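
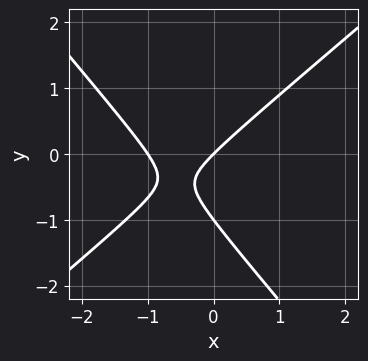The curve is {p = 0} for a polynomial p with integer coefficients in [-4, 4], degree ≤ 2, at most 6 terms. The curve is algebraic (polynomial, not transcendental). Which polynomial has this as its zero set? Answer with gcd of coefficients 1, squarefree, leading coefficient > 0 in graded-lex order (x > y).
3*x^2 - x*y - 3*y^2 + 3*x - 3*y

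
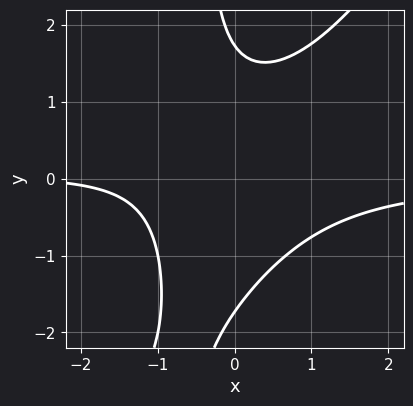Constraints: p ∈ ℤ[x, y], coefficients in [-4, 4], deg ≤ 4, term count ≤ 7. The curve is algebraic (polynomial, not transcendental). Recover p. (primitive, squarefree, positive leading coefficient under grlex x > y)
3*x^2*y - 2*x*y^2 - y^2 + x + 3

1. deg p = 3.
2. From the visible intercepts: the curve avoids every integer x-axis point in the box.
3. Putting this together gives p.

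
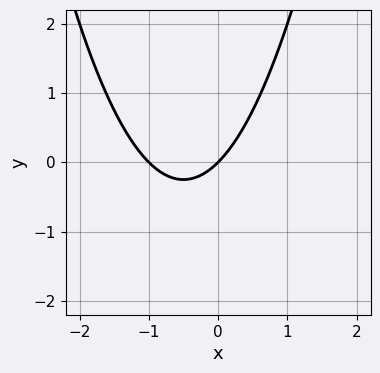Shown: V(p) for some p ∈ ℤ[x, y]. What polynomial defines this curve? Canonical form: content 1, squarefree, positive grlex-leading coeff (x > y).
x^2 + x - y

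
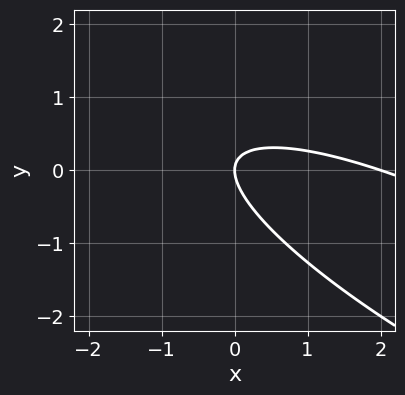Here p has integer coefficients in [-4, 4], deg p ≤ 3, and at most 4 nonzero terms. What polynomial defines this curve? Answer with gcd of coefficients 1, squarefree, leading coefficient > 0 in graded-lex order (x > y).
x^2 + 3*x*y + 3*y^2 - 2*x

1. The degree is 2 — a generic line meets the curve in up to 2 points.
2. Against the integer gridlines: among the integer gridlines, it crosses the x-axis at x ∈ {0, 2}; it crosses the y-axis at the gridline y = 0.
3. Assembling these constraints gives the stated polynomial.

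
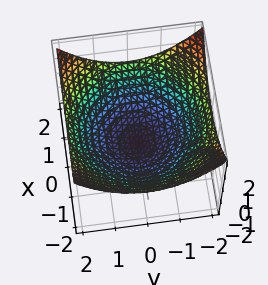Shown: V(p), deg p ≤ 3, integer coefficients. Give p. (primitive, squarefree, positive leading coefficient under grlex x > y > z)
First, deg p = 2. The shape is more complex than any degree-1 surface.
Then, by symmetry, the surface is invariant under rotation about z: p = q(x² + y², z).
Then, checking where it meets the axes: a circular section at z = 0 has radius between 1 and 2; it meets the z-axis at z = -1 (among the integer gridlines).
Finally, together with the visible shape, these determine p as stated.

x^2 + y^2 - 3*z - 3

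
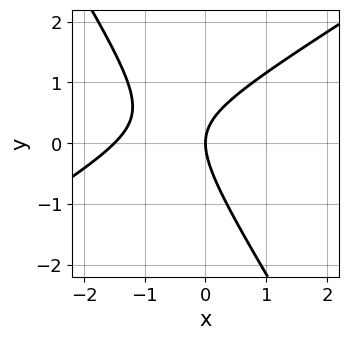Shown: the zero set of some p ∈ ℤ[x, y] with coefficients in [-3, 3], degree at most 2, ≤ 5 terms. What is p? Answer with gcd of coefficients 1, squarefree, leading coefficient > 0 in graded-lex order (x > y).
2*x^2 - 2*x*y - 2*y^2 + 3*x

First, degree: a generic line meets the curve in up to 2 points, so deg p = 2.
Then, observable constraints: it crosses the x-axis at the gridline x = 0; it meets the y-axis at y = 0 (among the integer gridlines).
Finally, these observations pin down the coefficients.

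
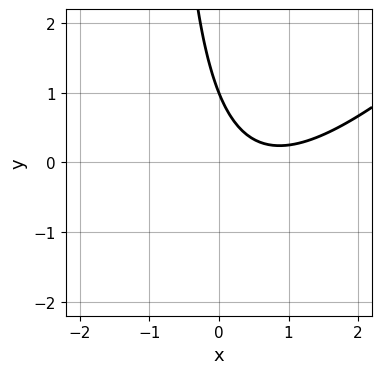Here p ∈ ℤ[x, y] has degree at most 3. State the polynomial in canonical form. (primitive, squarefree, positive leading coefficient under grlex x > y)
(a) deg p = 2.
(b) Checking where it meets the axes: the curve avoids every integer x-axis point in the box; it crosses the y-axis at the gridline y = 1.
(c) Solving for integer coefficients yields p as stated.

2*x^2 - 2*x*y - 3*x - 2*y + 2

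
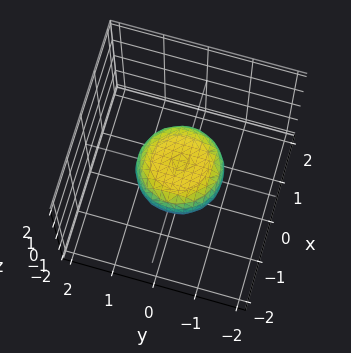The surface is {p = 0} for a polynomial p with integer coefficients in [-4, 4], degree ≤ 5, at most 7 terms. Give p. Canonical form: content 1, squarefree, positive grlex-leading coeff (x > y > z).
2*x^4 + 4*x^2*y^2 + 2*y^4 - x^2 - y^2 + 3*z^2 - 1

The degree is 4 — the shape is more complex than any degree-3 surface.
Symmetry: the surface is invariant under rotation about z: p = q(x² + y², z).
From the visible intercepts: among the integer gridlines, it crosses the y-axis at y ∈ {-1, 1}; a circular section at z = 0 has radius exactly 1; among the integer gridlines, it crosses the x-axis at x ∈ {-1, 1}.
Fitting integer coefficients to these (and the overall shape) gives p.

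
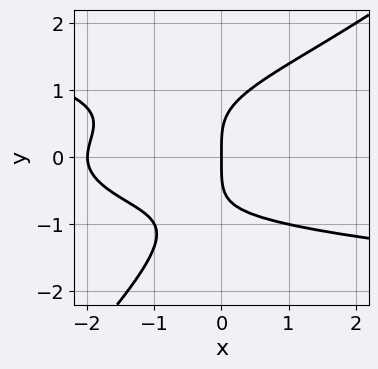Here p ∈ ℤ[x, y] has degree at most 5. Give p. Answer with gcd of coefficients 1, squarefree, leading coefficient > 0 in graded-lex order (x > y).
x*y^3 - y^4 - x*y^2 + x^2 + 2*x

First, the degree is 4 — no degree-3 curve has this shape.
Then, from the axis intercepts and sections: among the integer gridlines, it crosses the x-axis at x ∈ {-2, 0}; it crosses the y-axis at the gridline y = 0.
Finally, matching integer coefficients to the picture gives p.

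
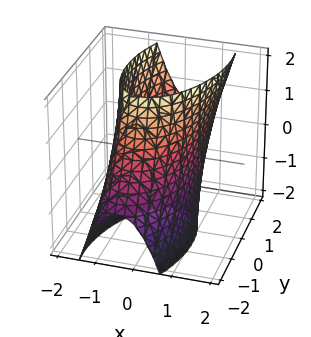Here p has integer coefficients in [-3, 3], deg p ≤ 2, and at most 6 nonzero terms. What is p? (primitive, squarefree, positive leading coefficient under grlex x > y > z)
First, degree: the shape is more complex than any degree-1 surface, so deg p = 2.
Then, from the visible intercepts: among the integer gridlines, it crosses the x-axis at x ∈ {-1, 1}; no z-intercept at any integer in the box.
Finally, assembling these constraints gives the stated polynomial.

3*x^2 - x*y + y^2 - y*z - 3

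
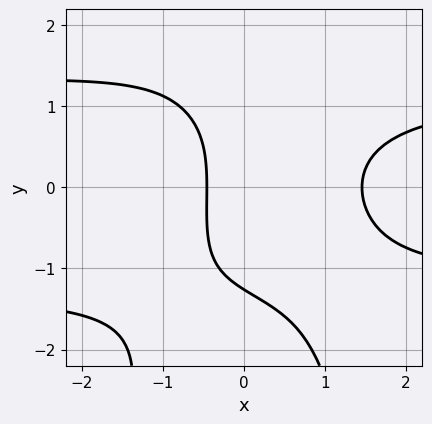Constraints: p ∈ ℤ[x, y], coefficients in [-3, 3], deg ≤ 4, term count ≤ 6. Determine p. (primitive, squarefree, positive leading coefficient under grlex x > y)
2*x^2*y^2 + y^3 - 3*x^2 + 3*x + 2

(a) Degree: the shape is more complex than any degree-3 curve, so deg p = 4.
(b) Matching integer coefficients to the picture gives p.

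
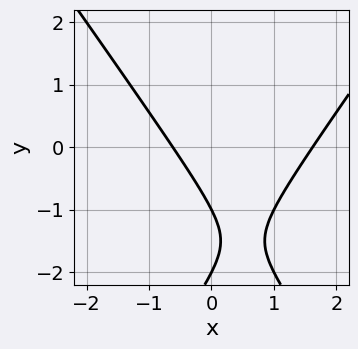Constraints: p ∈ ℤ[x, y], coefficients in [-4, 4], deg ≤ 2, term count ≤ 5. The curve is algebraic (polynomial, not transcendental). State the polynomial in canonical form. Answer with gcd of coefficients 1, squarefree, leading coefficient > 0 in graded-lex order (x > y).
The degree is 2 — a generic line meets the curve in up to 2 points.
Checking where it meets the axes: among the integer gridlines, it crosses the y-axis at y ∈ {-2, -1}.
The integer polynomial consistent with all of this is the stated p.

2*x^2 - y^2 - 2*x - 3*y - 2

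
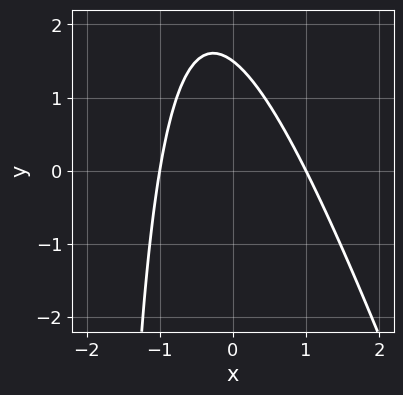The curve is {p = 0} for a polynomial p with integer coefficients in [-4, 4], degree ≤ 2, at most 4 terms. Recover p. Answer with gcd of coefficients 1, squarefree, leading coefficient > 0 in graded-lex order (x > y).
3*x^2 + x*y + 2*y - 3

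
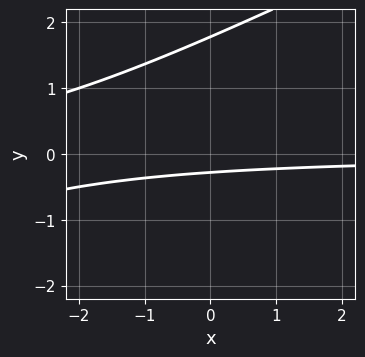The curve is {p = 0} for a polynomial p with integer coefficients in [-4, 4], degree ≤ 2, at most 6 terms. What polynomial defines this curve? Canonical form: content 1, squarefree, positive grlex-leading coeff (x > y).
x*y - 2*y^2 + 3*y + 1

(a) Degree: a generic line meets the curve in up to 2 points, so deg p = 2.
(b) Reading off the gridlines: the curve avoids every integer x-axis point in the box.
(c) The integer polynomial consistent with all of this is the stated p.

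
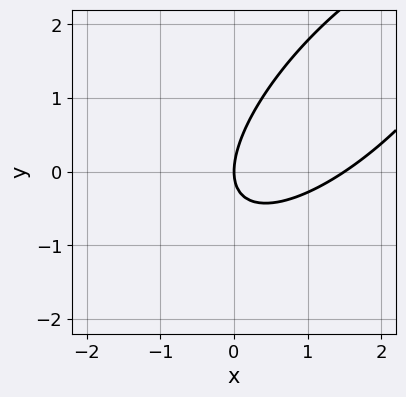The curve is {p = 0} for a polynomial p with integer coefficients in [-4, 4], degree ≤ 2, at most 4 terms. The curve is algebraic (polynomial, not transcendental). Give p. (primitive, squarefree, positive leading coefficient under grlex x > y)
First, the degree is 2 — no degree-1 curve has this shape.
Next, from the visible intercepts: one x-axis crossing is at x = 0; one y-axis crossing is at y = 0.
Finally, these observations pin down the coefficients.

2*x^2 - 3*x*y + 2*y^2 - 3*x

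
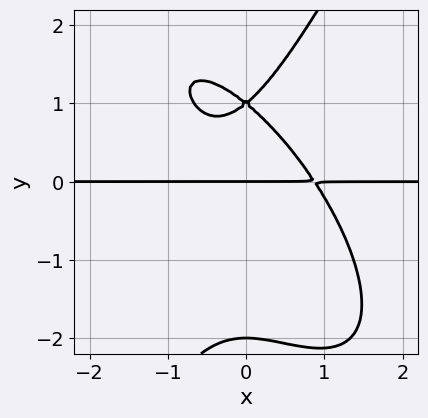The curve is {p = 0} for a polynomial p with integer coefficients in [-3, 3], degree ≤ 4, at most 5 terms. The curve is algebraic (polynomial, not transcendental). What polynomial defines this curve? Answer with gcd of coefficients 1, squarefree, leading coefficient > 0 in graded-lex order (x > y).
3*x^3*y + 2*x^2*y^2 - y^4 + 3*y^2 - 2*y

1. Degree: a generic line meets the curve in up to 4 points, so deg p = 4.
2. From the axis intercepts and sections: the y-axis gridline crossings are at y ∈ {-2, 0, 1}; the visible x-axis segment lies entirely on the curve.
3. Putting this together gives p.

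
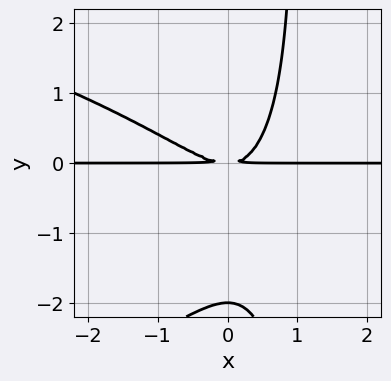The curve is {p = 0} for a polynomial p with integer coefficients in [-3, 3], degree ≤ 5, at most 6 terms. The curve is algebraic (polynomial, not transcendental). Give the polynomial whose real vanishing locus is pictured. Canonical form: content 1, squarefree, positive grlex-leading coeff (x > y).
x*y^3 + 2*x^2*y + 2*x*y^2 - y^3 - 2*y^2

(a) Degree: the shape is more complex than any degree-3 curve, so deg p = 4.
(b) From the axis intercepts and sections: the visible x-axis segment lies entirely on the curve; it meets the y-axis at y = -2 (among the integer gridlines).
(c) Matching integer coefficients to the picture gives p.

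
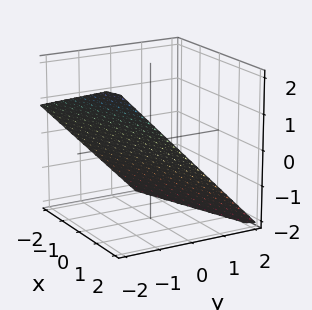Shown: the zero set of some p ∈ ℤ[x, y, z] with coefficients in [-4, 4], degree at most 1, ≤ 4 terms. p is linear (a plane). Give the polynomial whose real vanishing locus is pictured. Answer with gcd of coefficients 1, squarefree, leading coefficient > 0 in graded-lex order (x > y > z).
1. deg p = 1. The surface is flat (a plane).
2. Observable constraints: it meets the x-axis at x = 2 (among the integer gridlines).
3. Matching integer coefficients to the picture gives p.

x - 3*y - 3*z - 2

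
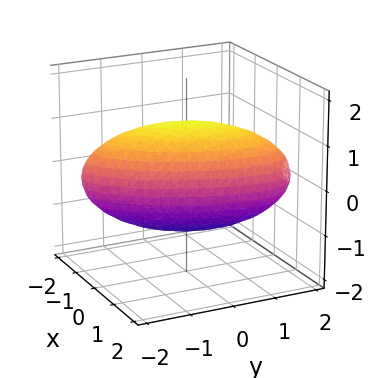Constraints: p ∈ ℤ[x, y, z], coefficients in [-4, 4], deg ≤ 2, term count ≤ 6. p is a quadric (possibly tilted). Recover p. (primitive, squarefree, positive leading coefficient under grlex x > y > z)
3*x^2 - 2*x*y + y^2 + 2*z^2 - 3

The degree is 2 — no degree-1 surface has this shape.
Checking where it meets the axes: the x-axis gridline crossings are at x ∈ {-1, 1}.
Putting this together gives p.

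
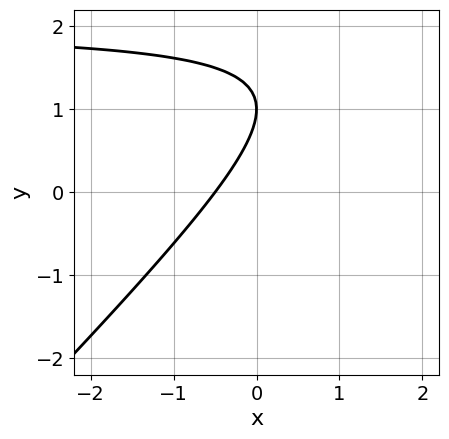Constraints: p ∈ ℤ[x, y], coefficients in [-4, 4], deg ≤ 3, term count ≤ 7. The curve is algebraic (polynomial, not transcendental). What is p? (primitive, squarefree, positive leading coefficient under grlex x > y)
x*y - y^2 - 2*x + 2*y - 1

First, the degree is 2 — the shape is more complex than any degree-1 curve.
Then, from the axis intercepts and sections: one y-axis crossing is at y = 1.
Finally, matching integer coefficients to the picture gives p.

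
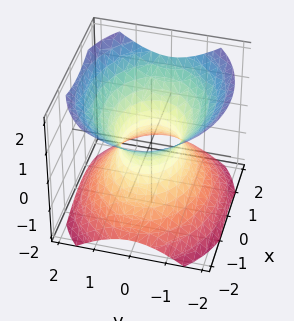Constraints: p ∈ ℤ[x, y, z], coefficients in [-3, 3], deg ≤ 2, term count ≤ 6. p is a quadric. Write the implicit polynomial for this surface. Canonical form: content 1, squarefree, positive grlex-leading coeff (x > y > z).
(a) Degree: one connected sheet with a waist; a quadric, so deg p = 2.
(b) Symmetries: it's symmetric under x → −x, forcing even powers of x; mirror symmetry z ↦ −z ⇒ only even powers of z; mirror symmetry y ↦ −y ⇒ only even powers of y.
(c) Against the integer gridlines: among the integer gridlines, it crosses the x-axis at x ∈ {-1, 1}; it misses every integer gridline on the z-axis.
(d) Matching integer coefficients to the picture gives p.

2*x^2 + 3*y^2 - 3*z^2 - 2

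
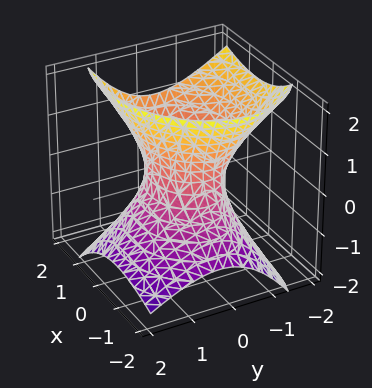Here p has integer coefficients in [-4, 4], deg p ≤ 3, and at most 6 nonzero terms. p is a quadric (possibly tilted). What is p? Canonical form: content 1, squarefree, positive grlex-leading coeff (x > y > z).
2*x^2 - 2*x*z + 3*y^2 + 2*y*z - 2*z^2 - 2

(a) deg p = 2.
(b) Reading off the gridlines: the x-axis gridline crossings are at x ∈ {-1, 1}; it misses every integer gridline on the z-axis.
(c) Assembling these constraints gives the stated polynomial.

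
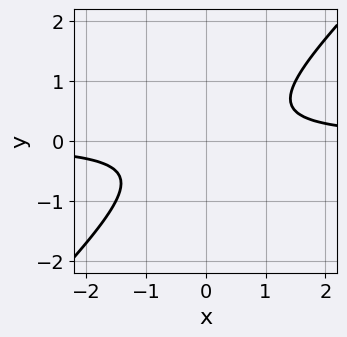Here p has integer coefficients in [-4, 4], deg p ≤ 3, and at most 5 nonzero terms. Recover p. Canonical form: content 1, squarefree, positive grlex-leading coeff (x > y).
First, degree: a generic line meets the curve in up to 2 points, so deg p = 2.
Next, against the integer gridlines: the curve avoids every integer x-axis point in the box; it misses every integer gridline on the y-axis.
Finally, the integer polynomial consistent with all of this is the stated p.

2*x*y - 2*y^2 - 1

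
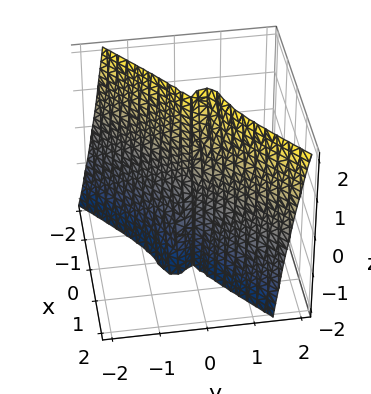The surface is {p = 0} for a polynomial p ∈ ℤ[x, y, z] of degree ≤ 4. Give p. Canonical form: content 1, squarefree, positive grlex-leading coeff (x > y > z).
x^3 + x*y^2 - 3*y^3 + y^2*z

1. The degree is 3 — no degree-2 surface has this shape.
2. Observable constraints: it meets the y-axis at y = 0 (among the integer gridlines); it meets the x-axis at x = 0 (among the integer gridlines).
3. Together with the visible shape, these determine p as stated. Check: (0, 0, -1) on the z-axis lies on the surface, and p(0, 0, -1) = 0. ✓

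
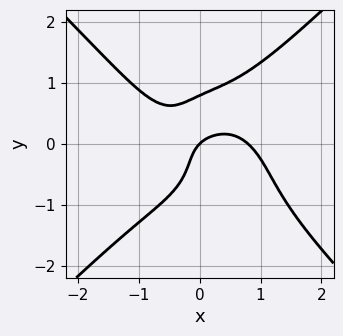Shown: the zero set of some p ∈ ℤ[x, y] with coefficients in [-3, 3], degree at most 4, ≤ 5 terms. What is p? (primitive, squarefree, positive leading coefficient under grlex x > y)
1. deg p = 4. A generic line meets the curve in up to 4 points.
2. Reading off the gridlines: it crosses the x-axis at the gridline x = 0; it meets the y-axis at y = 0 (among the integer gridlines).
3. The integer polynomial consistent with all of this is the stated p.

2*x^4 - 2*y^4 + 3*x*y - x + y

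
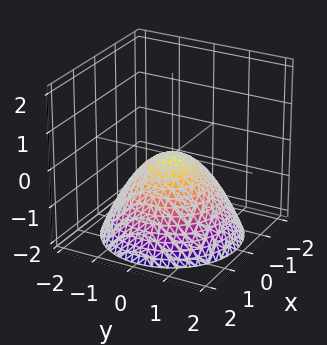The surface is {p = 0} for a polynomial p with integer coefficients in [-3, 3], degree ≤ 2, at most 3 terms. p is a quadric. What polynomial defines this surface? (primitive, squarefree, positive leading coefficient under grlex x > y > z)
2*x^2 + 2*y^2 + 3*z

First, degree: a single bowl opening along one axis; a quadric, so deg p = 2.
Then, by symmetry, the surface is invariant under rotation about z: p = q(x² + y², z).
Then, reading off the gridlines: a circular section at z = -2 has radius between 1 and 2; one x-axis crossing is at x = 0; it crosses the y-axis at the gridline y = 0.
Finally, assembling these constraints gives the stated polynomial.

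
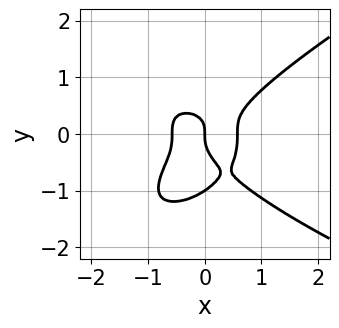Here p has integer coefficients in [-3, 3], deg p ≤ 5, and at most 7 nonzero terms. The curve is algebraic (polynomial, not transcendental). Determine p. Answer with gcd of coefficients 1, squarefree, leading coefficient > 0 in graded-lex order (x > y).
1. deg p = 4. A generic line meets the curve in up to 4 points.
2. Against the integer gridlines: one x-axis crossing is at x = 0; the y-axis gridline crossings are at y ∈ {-1, 0}.
3. Together with the visible shape, these determine p as stated.

x*y^3 - 3*y^4 + 3*x^3 - 3*y^3 - x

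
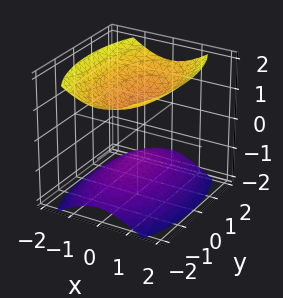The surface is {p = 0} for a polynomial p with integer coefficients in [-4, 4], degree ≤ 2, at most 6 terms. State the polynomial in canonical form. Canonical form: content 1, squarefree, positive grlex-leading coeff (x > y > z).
1. I count 2 distinct pieces. Treating them together as one polynomial.
2. Degree: two sheets facing apart; a quadric, so deg p = 2.
3. Symmetries: it's symmetric under x → −x, forcing even powers of x; it's symmetric under y → −y, forcing even powers of y; the z ↦ −z reflection is a symmetry, so z appears only in even powers.
4. Observable constraints: among the integer gridlines, it crosses the z-axis at z ∈ {-1, 1}; the surface avoids every integer y-axis point in the box; no x-intercept at any integer in the box.
5. Assembling these constraints gives the stated polynomial.

3*x^2 + y^2 - 3*z^2 + 3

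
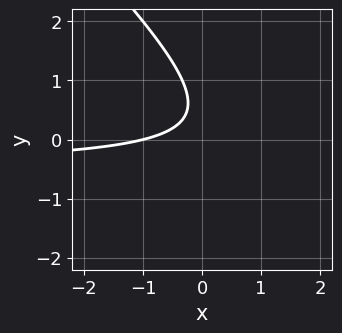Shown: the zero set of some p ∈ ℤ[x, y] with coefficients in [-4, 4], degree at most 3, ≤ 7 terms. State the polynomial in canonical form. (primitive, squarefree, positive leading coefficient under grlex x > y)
First, the degree is 2 — a generic line meets the curve in up to 2 points.
Then, from the visible intercepts: it meets the x-axis at x = -1 (among the integer gridlines); no y-intercept at any integer in the box.
Finally, fitting integer coefficients to these (and the overall shape) gives p.

2*x*y + 2*y^2 + x - 2*y + 1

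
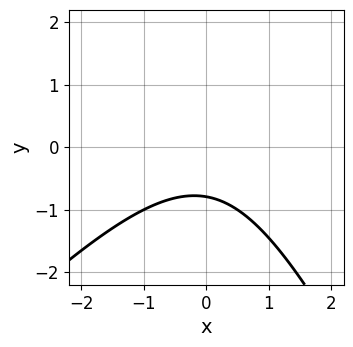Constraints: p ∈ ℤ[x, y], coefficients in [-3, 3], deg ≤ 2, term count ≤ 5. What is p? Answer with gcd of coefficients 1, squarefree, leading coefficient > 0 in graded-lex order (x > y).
(a) deg p = 2. A generic line meets the curve in up to 2 points.
(b) Reading off the gridlines: it misses every integer gridline on the x-axis.
(c) Assembling these constraints gives the stated polynomial.

2*x^2 - x*y - y^2 + 3*y + 3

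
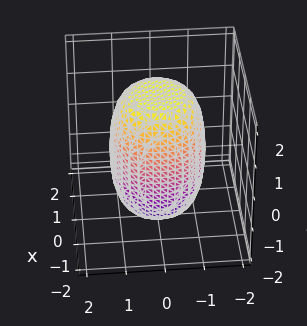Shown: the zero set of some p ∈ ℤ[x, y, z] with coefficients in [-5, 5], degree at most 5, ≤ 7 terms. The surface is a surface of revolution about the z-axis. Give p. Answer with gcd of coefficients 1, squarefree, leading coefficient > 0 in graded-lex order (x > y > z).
2*x^4 + 4*x^2*y^2 + 2*y^4 - x^2 - y^2 + z^2 - 3

First, degree: the shape is more complex than any degree-3 surface, so deg p = 4.
Next, symmetries: the surface is invariant under rotation about z: p = q(x² + y², z).
Then, reading off the gridlines: a circular section at z = 1 has radius between 1 and 2.
Finally, the integer polynomial consistent with all of this is the stated p.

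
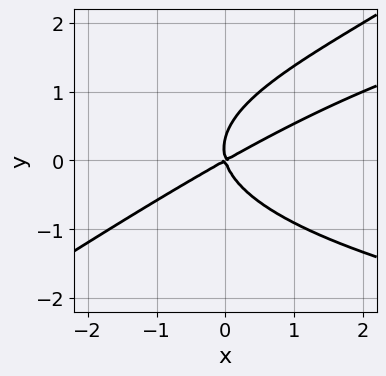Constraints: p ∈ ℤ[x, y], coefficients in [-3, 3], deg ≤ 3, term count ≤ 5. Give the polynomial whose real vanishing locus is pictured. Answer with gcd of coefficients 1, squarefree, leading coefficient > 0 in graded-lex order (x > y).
2*x*y^2 - 3*y^3 - 2*x^2 + 3*x*y + y^2

1. Degree: no degree-2 curve has this shape, so deg p = 3.
2. From the axis intercepts and sections: it meets the x-axis at x = 0 (among the integer gridlines); it meets the y-axis at y = 0 (among the integer gridlines).
3. Together with the visible shape, these determine p as stated.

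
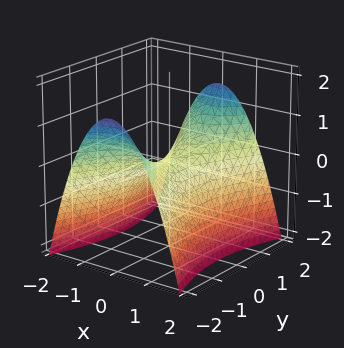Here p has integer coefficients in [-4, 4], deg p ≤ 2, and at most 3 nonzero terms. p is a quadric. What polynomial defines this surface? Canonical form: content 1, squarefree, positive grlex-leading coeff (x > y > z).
3*x^2 - y^2 + 3*z

1. deg p = 2.
2. Symmetries: the x ↦ −x reflection is a symmetry, so x appears only in even powers; it's symmetric under y → −y, forcing even powers of y.
3. Against the integer gridlines: it crosses the y-axis at the gridline y = 0; one z-axis crossing is at z = 0; it meets the x-axis at x = 0 (among the integer gridlines).
4. These observations pin down the coefficients.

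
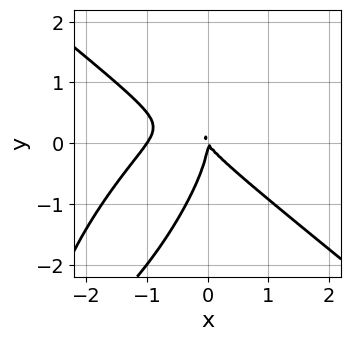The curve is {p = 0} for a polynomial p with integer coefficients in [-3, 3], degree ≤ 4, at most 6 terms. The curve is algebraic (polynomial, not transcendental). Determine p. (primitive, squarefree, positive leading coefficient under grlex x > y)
3*x^3 - 3*x*y^2 + 2*y^3 + 3*x^2 + 2*x*y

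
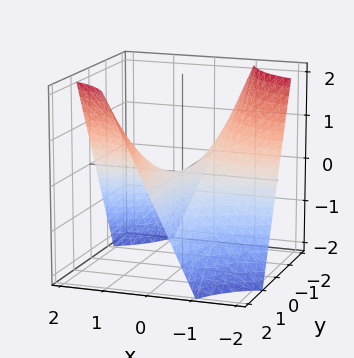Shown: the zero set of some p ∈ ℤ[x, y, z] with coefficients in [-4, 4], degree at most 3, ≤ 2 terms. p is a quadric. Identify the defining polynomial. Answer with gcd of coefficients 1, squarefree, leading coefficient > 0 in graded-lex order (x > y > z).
(a) The degree is 2 — a hyperbolic paraboloid; a quadric.
(b) From the visible intercepts: it crosses the z-axis at the gridline z = 0; every point of the x-axis in the box is on the surface.
(c) The integer polynomial consistent with all of this is the stated p. Check: (0, 1, 0) on the y-axis lies on the surface, and p(0, 1, 0) = 0. ✓

x*y - z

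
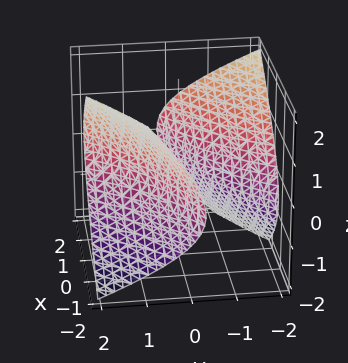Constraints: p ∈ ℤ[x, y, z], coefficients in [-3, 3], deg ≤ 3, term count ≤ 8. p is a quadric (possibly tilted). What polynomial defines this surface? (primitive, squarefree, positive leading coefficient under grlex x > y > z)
x^2 - 3*x*y + y^2 + 2*y*z - 3*z^2 - 3

1. I count 2 distinct pieces. Treating them together as one polynomial.
2. deg p = 2. No degree-1 surface has this shape.
3. Observable constraints: the surface avoids every integer z-axis point in the box.
4. Fitting integer coefficients to these (and the overall shape) gives p.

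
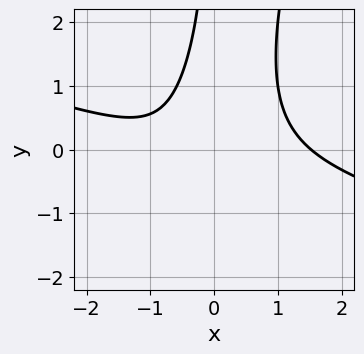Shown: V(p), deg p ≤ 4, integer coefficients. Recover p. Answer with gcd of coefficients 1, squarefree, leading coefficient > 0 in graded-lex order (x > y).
x^3 + 3*x^2*y - x*y^2 - x - 2

First, degree: a generic line meets the curve in up to 3 points, so deg p = 3.
Next, from the axis intercepts and sections: no y-intercept at any integer in the box.
Finally, solving for integer coefficients yields p as stated.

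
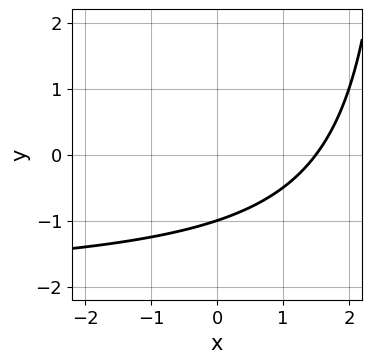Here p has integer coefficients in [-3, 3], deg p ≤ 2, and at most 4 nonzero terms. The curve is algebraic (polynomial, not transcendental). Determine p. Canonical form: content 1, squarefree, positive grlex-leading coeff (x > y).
First, deg p = 2.
Then, from the axis intercepts and sections: it crosses the y-axis at the gridline y = -1.
Finally, matching integer coefficients to the picture gives p.

x*y + 2*x - 3*y - 3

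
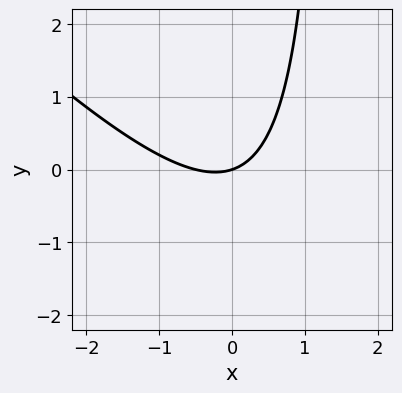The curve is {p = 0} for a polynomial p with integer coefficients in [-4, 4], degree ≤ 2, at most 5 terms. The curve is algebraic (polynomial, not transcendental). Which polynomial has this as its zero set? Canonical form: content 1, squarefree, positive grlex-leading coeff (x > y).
(a) The degree is 2 — no degree-1 curve has this shape.
(b) From the axis intercepts and sections: it crosses the x-axis at the gridline x = 0; it crosses the y-axis at the gridline y = 0.
(c) Together with the visible shape, these determine p as stated.

2*x^2 + 2*x*y + x - 3*y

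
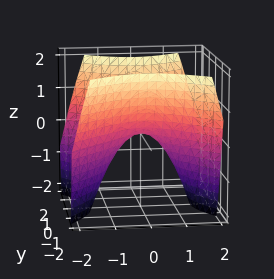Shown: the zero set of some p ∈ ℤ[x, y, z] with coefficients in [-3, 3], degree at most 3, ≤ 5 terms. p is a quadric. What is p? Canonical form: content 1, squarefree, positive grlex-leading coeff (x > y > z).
Degree: a hyperbolic paraboloid; a quadric, so deg p = 2.
Symmetries: the y ↦ −y reflection is a symmetry, so y appears only in even powers; mirror symmetry x ↦ −x ⇒ only even powers of x.
Reading off the gridlines: one x-axis crossing is at x = 0; it meets the z-axis at z = 0 (among the integer gridlines); it crosses the y-axis at the gridline y = 0.
Fitting integer coefficients to these (and the overall shape) gives p.

x^2 - y^2 + z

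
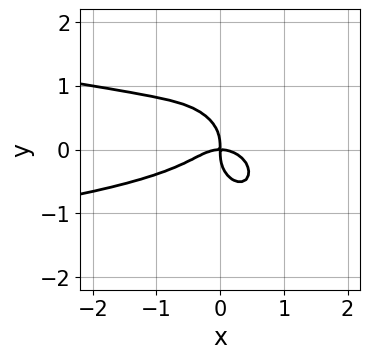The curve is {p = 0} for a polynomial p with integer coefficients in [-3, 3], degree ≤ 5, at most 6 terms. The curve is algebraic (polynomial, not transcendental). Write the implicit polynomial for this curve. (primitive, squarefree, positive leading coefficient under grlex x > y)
3*x^2*y^2 + 2*x*y^3 + 2*y^4 + x^3 + x*y

1. Degree: no degree-3 curve has this shape, so deg p = 4.
2. Against the integer gridlines: one x-axis crossing is at x = 0; it meets the y-axis at y = 0 (among the integer gridlines).
3. These observations pin down the coefficients.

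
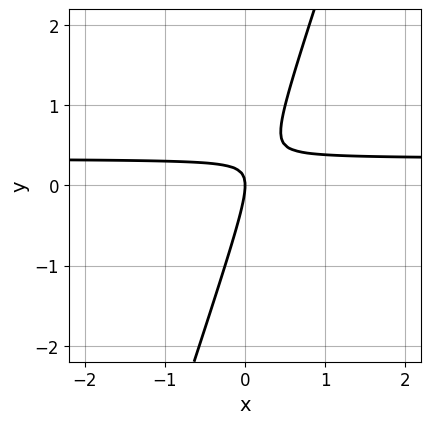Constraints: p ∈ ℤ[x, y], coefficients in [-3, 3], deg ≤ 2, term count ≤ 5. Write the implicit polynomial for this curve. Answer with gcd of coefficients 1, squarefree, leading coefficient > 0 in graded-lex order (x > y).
First, deg p = 2. No degree-1 curve has this shape.
Then, against the integer gridlines: it crosses the x-axis at the gridline x = 0; one y-axis crossing is at y = 0.
Finally, fitting integer coefficients to these (and the overall shape) gives p.

3*x*y - y^2 - x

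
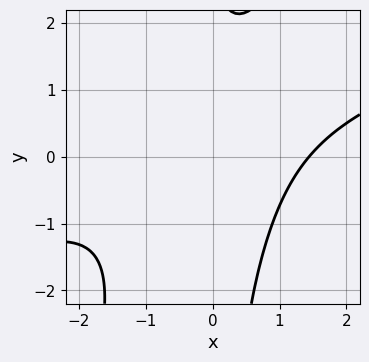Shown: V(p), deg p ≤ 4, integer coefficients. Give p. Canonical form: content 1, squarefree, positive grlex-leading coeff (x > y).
First, deg p = 3.
Next, against the integer gridlines: the curve avoids every integer y-axis point in the box.
Finally, putting this together gives p.

x^3 - 3*x^2*y + x*y^2 + y - 3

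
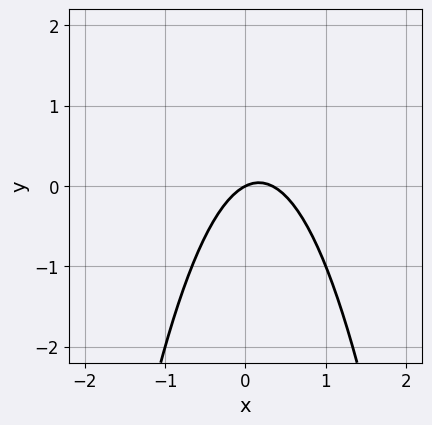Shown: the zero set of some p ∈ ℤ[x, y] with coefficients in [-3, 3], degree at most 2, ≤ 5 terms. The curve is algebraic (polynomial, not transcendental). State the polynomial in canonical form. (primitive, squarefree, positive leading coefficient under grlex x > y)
3*x^2 - x + 2*y

First, degree: the shape is more complex than any degree-1 curve, so deg p = 2.
Next, against the integer gridlines: it crosses the x-axis at the gridline x = 0; one y-axis crossing is at y = 0.
Finally, putting this together gives p.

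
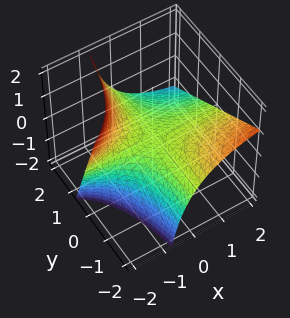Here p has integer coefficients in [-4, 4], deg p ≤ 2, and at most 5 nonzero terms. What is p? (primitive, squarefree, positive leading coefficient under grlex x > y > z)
deg p = 2. No degree-1 surface has this shape.
From the axis intercepts and sections: every point of the x-axis in the box is on the surface; every point of the y-axis in the box is on the surface; one z-axis crossing is at z = 0.
Fitting integer coefficients to these (and the overall shape) gives p.

2*x*y + 2*x*z + 3*z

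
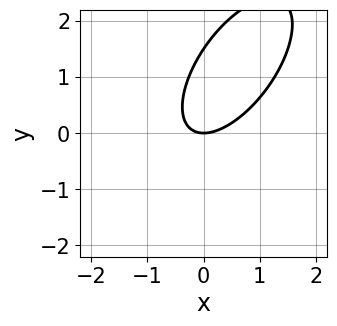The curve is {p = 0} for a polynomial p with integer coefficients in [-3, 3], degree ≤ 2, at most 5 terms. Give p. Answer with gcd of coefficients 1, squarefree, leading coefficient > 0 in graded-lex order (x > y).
deg p = 2.
Checking where it meets the axes: it crosses the x-axis at the gridline x = 0; it crosses the y-axis at the gridline y = 0.
These observations pin down the coefficients.

3*x^2 - 3*x*y + 2*y^2 - 3*y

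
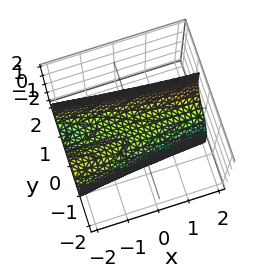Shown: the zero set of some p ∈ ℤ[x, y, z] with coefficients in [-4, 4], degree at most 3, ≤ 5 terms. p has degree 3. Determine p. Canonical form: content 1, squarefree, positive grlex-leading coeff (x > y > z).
1. Degree: the shape is more complex than any degree-2 surface, so deg p = 3.
2. Checking where it meets the axes: it crosses the y-axis at the gridline y = 0; one z-axis crossing is at z = 0; the visible x-axis segment lies entirely on the surface.
3. These observations pin down the coefficients.

2*y^3 + y*z^2 + x*y - 2*z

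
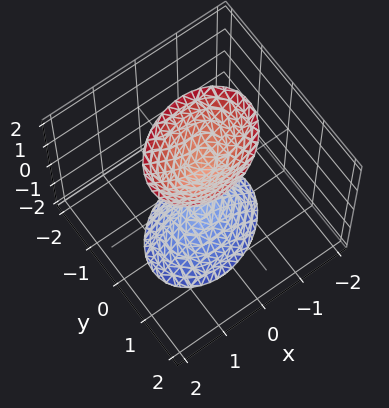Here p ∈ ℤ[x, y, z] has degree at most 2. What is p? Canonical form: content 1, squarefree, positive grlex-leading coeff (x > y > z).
2*x^2 - x*y + 3*y^2 - z^2 + 1

1. The picture has 2 separate pieces. They look like related sheets of one shape, so recover p as a whole.
2. Degree: no degree-1 surface has this shape, so deg p = 2.
3. From the axis intercepts and sections: among the integer gridlines, it crosses the z-axis at z ∈ {-1, 1}; the surface avoids every integer y-axis point in the box.
4. Fitting integer coefficients to these (and the overall shape) gives p.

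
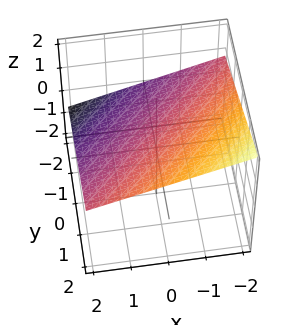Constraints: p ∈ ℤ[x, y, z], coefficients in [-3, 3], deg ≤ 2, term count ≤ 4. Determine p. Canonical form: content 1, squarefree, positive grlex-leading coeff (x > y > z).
1. The degree is 1 — every cross-section is a straight line — this is a plane.
2. From the axis intercepts and sections: one y-axis crossing is at y = -2; one x-axis crossing is at x = 2.
3. These observations pin down the coefficients.

x - y + 3*z - 2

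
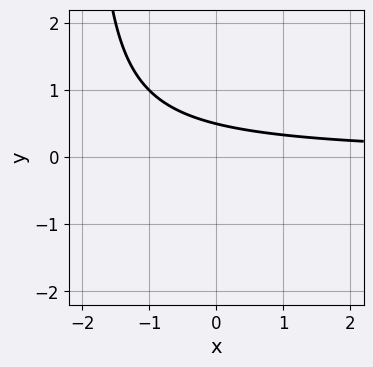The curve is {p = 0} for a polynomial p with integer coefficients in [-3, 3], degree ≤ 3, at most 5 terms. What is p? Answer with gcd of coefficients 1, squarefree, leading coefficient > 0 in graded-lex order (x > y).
x*y + 2*y - 1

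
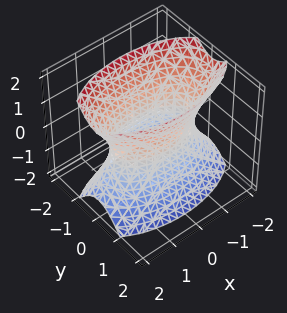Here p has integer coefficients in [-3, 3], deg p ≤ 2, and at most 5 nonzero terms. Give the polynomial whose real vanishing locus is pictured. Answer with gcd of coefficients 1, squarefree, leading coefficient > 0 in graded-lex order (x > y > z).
x^2 + 3*y^2 - z^2 - 2

Degree: one connected sheet with a waist; a quadric, so deg p = 2.
Symmetries: it's symmetric under x → −x, forcing even powers of x; it's symmetric under z → −z, forcing even powers of z; it's symmetric under y → −y, forcing even powers of y.
From the visible intercepts: no z-intercept at any integer in the box.
Assembling these constraints gives the stated polynomial.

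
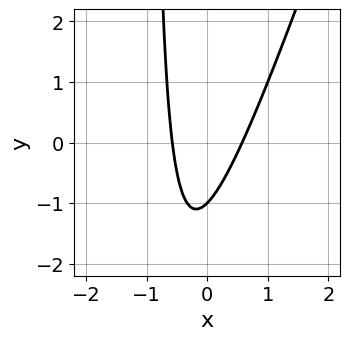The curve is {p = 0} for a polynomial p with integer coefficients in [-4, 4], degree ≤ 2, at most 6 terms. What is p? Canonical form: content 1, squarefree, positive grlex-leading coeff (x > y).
3*x^2 - x*y - y - 1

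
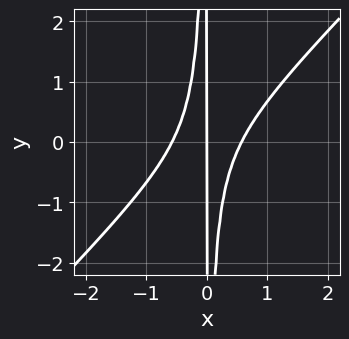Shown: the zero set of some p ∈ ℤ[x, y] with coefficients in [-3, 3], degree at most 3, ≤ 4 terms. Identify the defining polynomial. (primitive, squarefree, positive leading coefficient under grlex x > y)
3*x^3 - 3*x^2*y - x

1. deg p = 3.
2. Against the integer gridlines: one x-axis crossing is at x = 0; the visible y-axis segment lies entirely on the curve.
3. Assembling these constraints gives the stated polynomial.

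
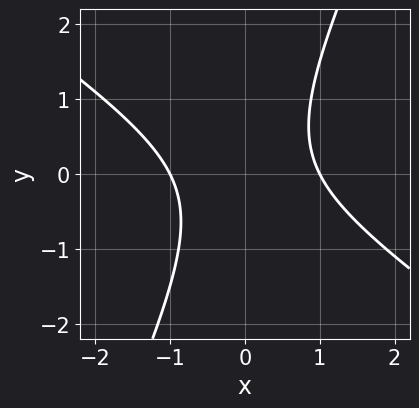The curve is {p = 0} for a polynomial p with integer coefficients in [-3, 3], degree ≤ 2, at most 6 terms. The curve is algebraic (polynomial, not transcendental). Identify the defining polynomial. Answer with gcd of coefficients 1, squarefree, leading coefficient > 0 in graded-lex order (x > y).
1. Degree: no degree-1 curve has this shape, so deg p = 2.
2. Reading off the gridlines: it misses every integer gridline on the y-axis; the x-axis gridline crossings are at x ∈ {-1, 1}.
3. Matching integer coefficients to the picture gives p.

3*x^2 + 3*x*y - 2*y^2 - 3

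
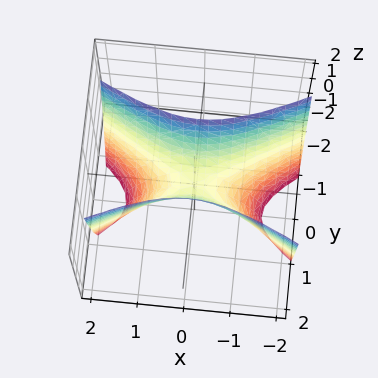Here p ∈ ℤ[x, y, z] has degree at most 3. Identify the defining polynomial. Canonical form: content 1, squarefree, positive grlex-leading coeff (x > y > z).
x^2 - 3*y^2 + z

First, degree: a saddle surface; a quadric, so deg p = 2.
Next, symmetries: the x ↦ −x reflection is a symmetry, so x appears only in even powers; it's symmetric under y → −y, forcing even powers of y.
Then, checking where it meets the axes: it crosses the x-axis at the gridline x = 0; it crosses the y-axis at the gridline y = 0; one z-axis crossing is at z = 0.
Finally, putting this together gives p.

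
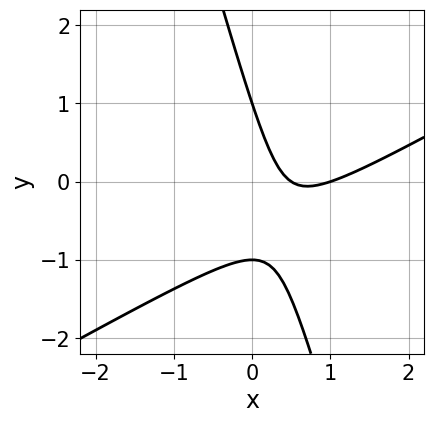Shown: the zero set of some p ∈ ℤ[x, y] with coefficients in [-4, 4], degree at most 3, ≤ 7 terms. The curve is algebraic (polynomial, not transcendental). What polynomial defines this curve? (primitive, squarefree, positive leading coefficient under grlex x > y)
Degree: no degree-1 curve has this shape, so deg p = 2.
Against the integer gridlines: it meets the x-axis at x = 1 (among the integer gridlines); among the integer gridlines, it crosses the y-axis at y ∈ {-1, 1}.
These observations pin down the coefficients.

2*x^2 - 3*x*y - y^2 - 3*x + 1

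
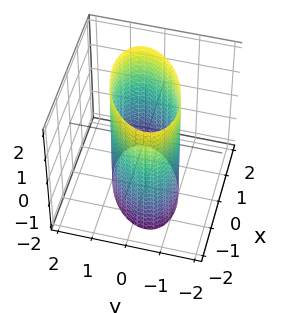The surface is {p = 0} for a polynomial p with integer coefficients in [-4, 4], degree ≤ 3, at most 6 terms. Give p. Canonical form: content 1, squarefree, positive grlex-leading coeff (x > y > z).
1. Degree: a generic line meets the surface in up to 2 points, so deg p = 2.
2. Reading off the gridlines: the y-axis gridline crossings are at y ∈ {-1, 1}; the surface avoids every integer z-axis point in the box.
3. The integer polynomial consistent with all of this is the stated p.

x^2 - x*y + 2*y^2 - 2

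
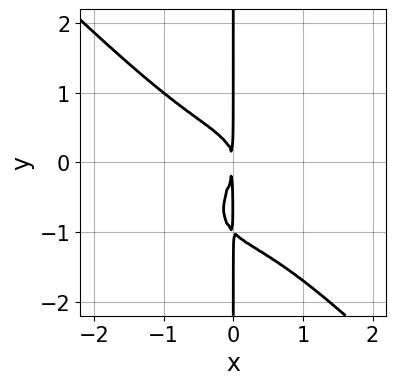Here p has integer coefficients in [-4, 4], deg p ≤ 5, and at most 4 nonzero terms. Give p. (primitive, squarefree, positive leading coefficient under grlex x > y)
x^4 + x*y^3 + x*y^2 + x^2

(a) deg p = 4. A generic line meets the curve in up to 4 points.
(b) Checking where it meets the axes: every point of the y-axis in the box is on the curve.
(c) Matching integer coefficients to the picture gives p.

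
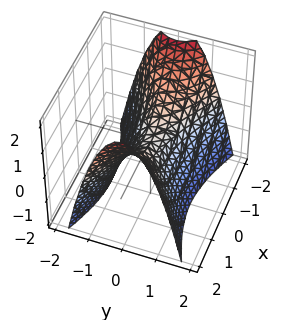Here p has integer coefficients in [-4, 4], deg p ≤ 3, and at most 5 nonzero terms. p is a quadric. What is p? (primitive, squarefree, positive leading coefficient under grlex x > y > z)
Degree: a hyperbolic paraboloid; a quadric, so deg p = 2.
Symmetries: mirror symmetry y ↦ −y ⇒ only even powers of y; it's symmetric under x → −x, forcing even powers of x.
Observable constraints: it meets the z-axis at z = 0 (among the integer gridlines); it crosses the x-axis at the gridline x = 0; it meets the y-axis at y = 0 (among the integer gridlines).
These observations pin down the coefficients.

x^2 - 3*y^2 - 2*z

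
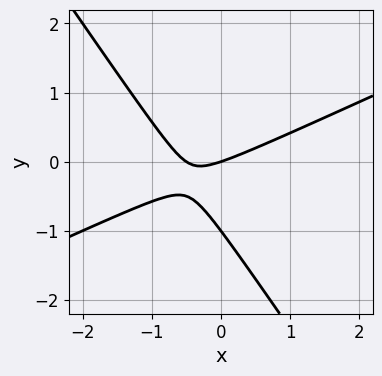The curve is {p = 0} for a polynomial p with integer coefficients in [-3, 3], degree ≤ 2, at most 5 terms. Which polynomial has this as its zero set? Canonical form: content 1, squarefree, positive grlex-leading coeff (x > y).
2*x^2 - 3*x*y - 3*y^2 + x - 3*y

First, deg p = 2.
Next, reading off the gridlines: the y-axis gridline crossings are at y ∈ {-1, 0}; one x-axis crossing is at x = 0.
Finally, the integer polynomial consistent with all of this is the stated p.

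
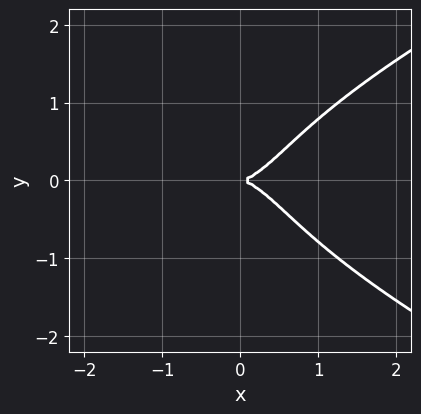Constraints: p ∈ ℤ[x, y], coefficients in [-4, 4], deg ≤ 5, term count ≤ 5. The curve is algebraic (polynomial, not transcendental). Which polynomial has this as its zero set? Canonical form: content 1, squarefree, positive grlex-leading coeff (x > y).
y^4 - x^3 + y^2

Degree: the shape is more complex than any degree-3 curve, so deg p = 4.
Symmetries: the y ↦ −y reflection is a symmetry, so y appears only in even powers.
From the axis intercepts and sections: it crosses the x-axis at the gridline x = 0; it crosses the y-axis at the gridline y = 0.
The integer polynomial consistent with all of this is the stated p.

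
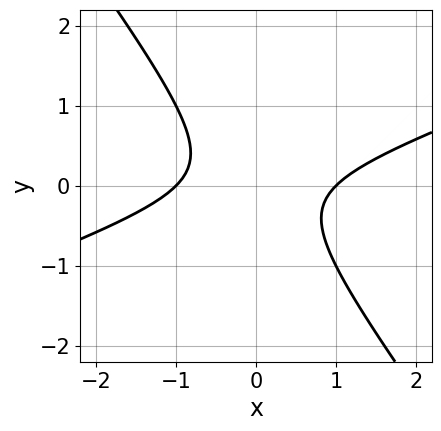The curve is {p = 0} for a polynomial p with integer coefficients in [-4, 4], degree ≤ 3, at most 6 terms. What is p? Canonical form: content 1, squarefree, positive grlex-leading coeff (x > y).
x^2 - 2*x*y - 2*y^2 - 1

deg p = 2.
Reading off the gridlines: no y-intercept at any integer in the box; among the integer gridlines, it crosses the x-axis at x ∈ {-1, 1}.
Assembling these constraints gives the stated polynomial.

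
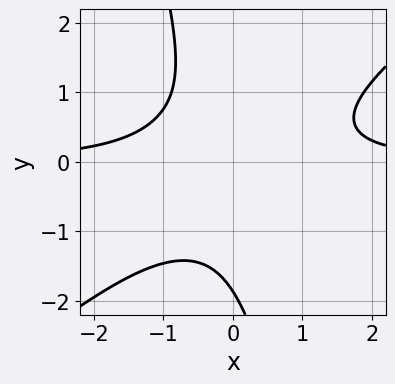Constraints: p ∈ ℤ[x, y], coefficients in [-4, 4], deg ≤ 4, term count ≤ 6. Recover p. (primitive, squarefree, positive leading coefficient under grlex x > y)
1. Degree: a generic line meets the curve in up to 3 points, so deg p = 3.
2. From the axis intercepts and sections: the curve avoids every integer x-axis point in the box.
3. Fitting integer coefficients to these (and the overall shape) gives p.

3*x^2*y - 3*x*y^2 - y^3 - y^2 - 3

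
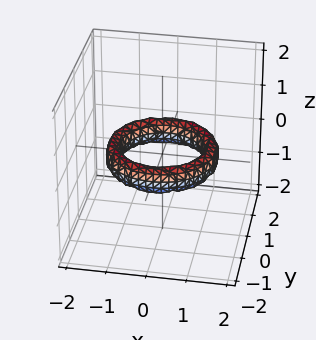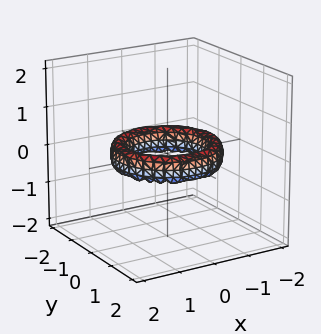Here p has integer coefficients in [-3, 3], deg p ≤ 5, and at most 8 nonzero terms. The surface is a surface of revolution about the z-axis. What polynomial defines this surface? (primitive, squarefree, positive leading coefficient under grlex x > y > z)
x^4 + 2*x^2*y^2 + y^4 - 3*x^2 - 3*y^2 + 2*z^2 + 2

(a) Degree: no degree-3 surface has this shape, so deg p = 4.
(b) Symmetry: the z-axis is an axis of rotation, so x and y enter only as x² + y².
(c) From the axis intercepts and sections: the surface avoids every integer z-axis point in the box; among the integer gridlines, it crosses the x-axis at x ∈ {-1, 1}; a circular section at z = 0 has radius exactly 1.
(d) Fitting integer coefficients to these (and the overall shape) gives p.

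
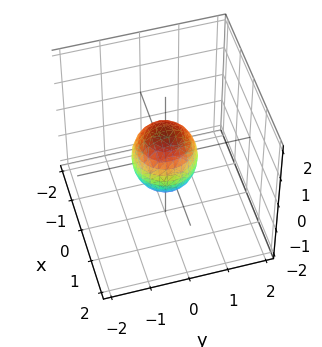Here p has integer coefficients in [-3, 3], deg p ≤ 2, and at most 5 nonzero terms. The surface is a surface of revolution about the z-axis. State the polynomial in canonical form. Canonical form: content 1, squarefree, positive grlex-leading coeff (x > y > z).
3*x^2 + 3*y^2 + 2*z^2 - 2

First, degree: the shape is more complex than any degree-1 surface, so deg p = 2.
Next, symmetry: the z-axis is an axis of rotation, so x and y enter only as x² + y².
Next, against the integer gridlines: among the integer gridlines, it crosses the z-axis at z ∈ {-1, 1}; a circular section at z = 0 has radius between 0 and 1.
Finally, fitting integer coefficients to these (and the overall shape) gives p.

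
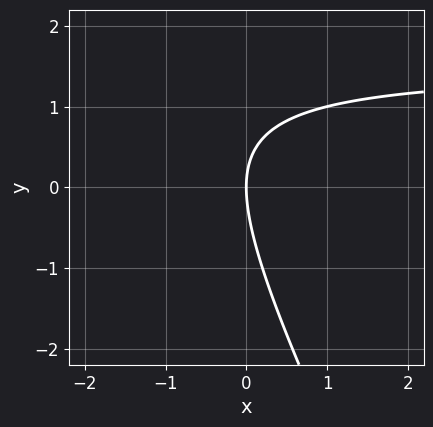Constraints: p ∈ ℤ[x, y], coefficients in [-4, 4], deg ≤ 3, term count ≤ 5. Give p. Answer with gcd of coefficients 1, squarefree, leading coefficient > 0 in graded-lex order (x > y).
2*x*y + y^2 - 3*x

First, degree: the shape is more complex than any degree-1 curve, so deg p = 2.
Then, against the integer gridlines: one y-axis crossing is at y = 0; one x-axis crossing is at x = 0.
Finally, together with the visible shape, these determine p as stated.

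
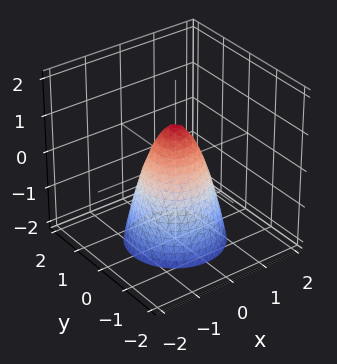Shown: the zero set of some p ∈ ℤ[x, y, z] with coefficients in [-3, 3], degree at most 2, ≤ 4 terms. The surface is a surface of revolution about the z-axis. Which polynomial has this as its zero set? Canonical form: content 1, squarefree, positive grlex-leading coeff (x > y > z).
2*x^2 + 2*y^2 + z - 1

Degree: the shape is more complex than any degree-1 surface, so deg p = 2.
Symmetries: every cross-section ⟂ z is a circle, so x, y appear only via x² + y².
Observable constraints: a circular section at z = -2 has radius between 1 and 2; it meets the z-axis at z = 1 (among the integer gridlines).
Solving for integer coefficients yields p as stated.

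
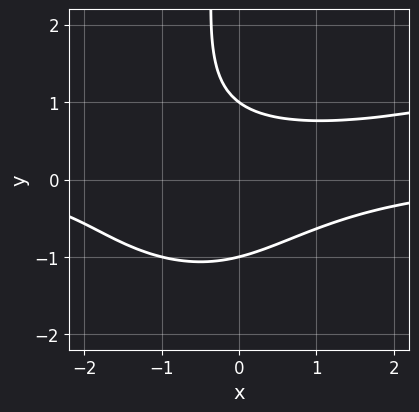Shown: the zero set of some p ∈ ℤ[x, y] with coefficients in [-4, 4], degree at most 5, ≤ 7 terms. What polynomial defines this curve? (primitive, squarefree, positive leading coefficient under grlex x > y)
x*y^3 - x^2*y + 2*x*y^2 + 2*y^2 - 2

1. The degree is 4 — no degree-3 curve has this shape.
2. From the axis intercepts and sections: it misses every integer gridline on the x-axis; the y-axis gridline crossings are at y ∈ {-1, 1}.
3. Together with the visible shape, these determine p as stated.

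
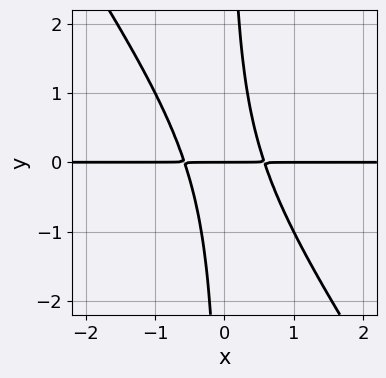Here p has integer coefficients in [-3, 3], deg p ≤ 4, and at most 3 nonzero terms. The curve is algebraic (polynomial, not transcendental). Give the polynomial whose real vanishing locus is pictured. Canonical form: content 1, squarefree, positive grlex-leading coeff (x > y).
3*x^2*y + 2*x*y^2 - y

The degree is 3 — the shape is more complex than any degree-2 curve.
Against the integer gridlines: every point of the x-axis in the box is on the curve; it meets the y-axis at y = 0 (among the integer gridlines).
Putting this together gives p.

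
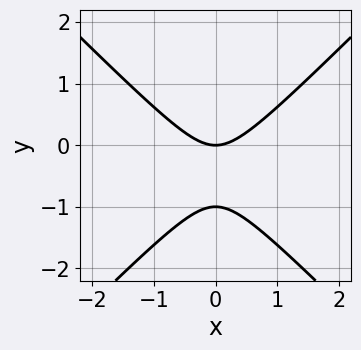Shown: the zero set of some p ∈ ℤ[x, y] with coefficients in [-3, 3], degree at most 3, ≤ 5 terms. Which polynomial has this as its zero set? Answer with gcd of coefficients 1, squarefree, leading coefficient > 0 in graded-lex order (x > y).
x^2 - y^2 - y

First, deg p = 2. No degree-1 curve has this shape.
Next, symmetries: it's symmetric under x → −x, forcing even powers of x.
Then, checking where it meets the axes: among the integer gridlines, it crosses the y-axis at y ∈ {-1, 0}; it crosses the x-axis at the gridline x = 0.
Finally, matching integer coefficients to the picture gives p.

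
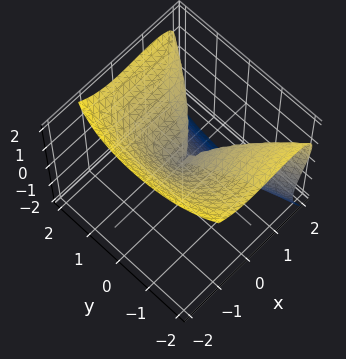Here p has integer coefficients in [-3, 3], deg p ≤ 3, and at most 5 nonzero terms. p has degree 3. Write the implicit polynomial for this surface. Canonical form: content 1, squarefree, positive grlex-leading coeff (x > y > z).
x^3 - x^2*z + z^3 - y^2

First, degree: the shape is more complex than any degree-2 surface, so deg p = 3.
Then, against the integer gridlines: it crosses the x-axis at the gridline x = 0; it crosses the z-axis at the gridline z = 0; it meets the y-axis at y = 0 (among the integer gridlines).
Finally, matching integer coefficients to the picture gives p.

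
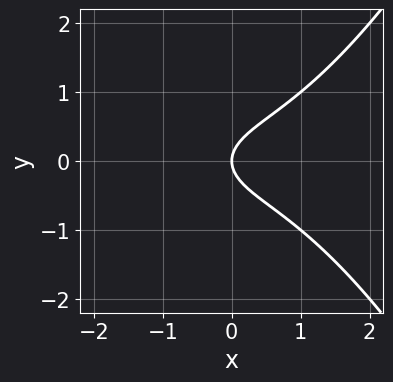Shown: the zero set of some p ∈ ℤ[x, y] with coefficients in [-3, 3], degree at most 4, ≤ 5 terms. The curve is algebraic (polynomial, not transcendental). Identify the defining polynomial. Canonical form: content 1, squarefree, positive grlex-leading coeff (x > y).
x^3 - 3*y^2 + 2*x

(a) deg p = 3. A generic line meets the curve in up to 3 points.
(b) Symmetries: it's symmetric under y → −y, forcing even powers of y.
(c) From the axis intercepts and sections: it meets the y-axis at y = 0 (among the integer gridlines); one x-axis crossing is at x = 0.
(d) Matching integer coefficients to the picture gives p.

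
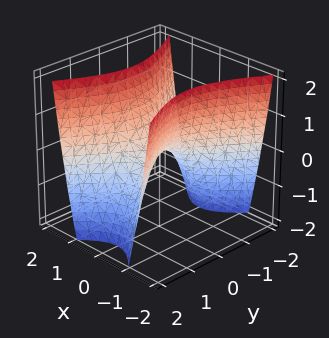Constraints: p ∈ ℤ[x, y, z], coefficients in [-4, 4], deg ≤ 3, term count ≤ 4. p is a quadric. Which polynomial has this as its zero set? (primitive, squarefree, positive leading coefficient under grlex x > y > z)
First, degree: a hyperbolic paraboloid; a quadric, so deg p = 2.
Then, symmetries: it's symmetric under x → −x, forcing even powers of x; the y ↦ −y reflection is a symmetry, so y appears only in even powers.
Next, observable constraints: one y-axis crossing is at y = 0; it crosses the x-axis at the gridline x = 0; it meets the z-axis at z = 0 (among the integer gridlines).
Finally, the integer polynomial consistent with all of this is the stated p.

2*x^2 - y^2 - z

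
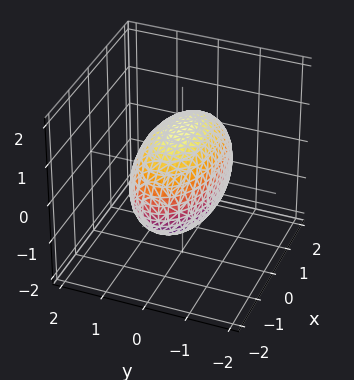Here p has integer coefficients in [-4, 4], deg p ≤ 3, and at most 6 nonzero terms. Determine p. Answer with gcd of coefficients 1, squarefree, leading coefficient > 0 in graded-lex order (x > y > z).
First, deg p = 2. Bounded and convex; a quadric.
Then, symmetries: mirror symmetry z ↦ −z ⇒ only even powers of z; mirror symmetry x ↦ −x ⇒ only even powers of x; it's symmetric under y → −y, forcing even powers of y.
Next, observable constraints: the y-axis gridline crossings are at y ∈ {-1, 1}.
Finally, solving for integer coefficients yields p as stated.

x^2 + 3*y^2 + 2*z^2 - 3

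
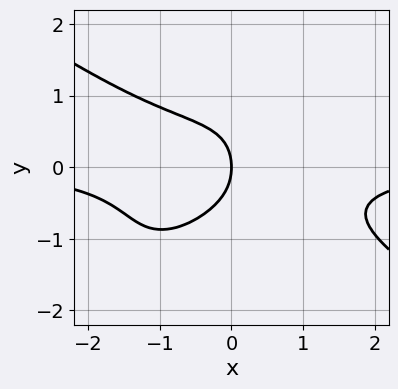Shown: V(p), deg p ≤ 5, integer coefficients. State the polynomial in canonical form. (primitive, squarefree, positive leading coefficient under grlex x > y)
First, deg p = 4.
Next, from the axis intercepts and sections: one y-axis crossing is at y = 0; one x-axis crossing is at x = 0.
Finally, together with the visible shape, these determine p as stated.

2*x^3*y - 3*x*y^3 + 3*y^4 + 2*y^2 + 3*x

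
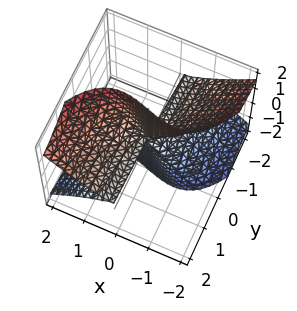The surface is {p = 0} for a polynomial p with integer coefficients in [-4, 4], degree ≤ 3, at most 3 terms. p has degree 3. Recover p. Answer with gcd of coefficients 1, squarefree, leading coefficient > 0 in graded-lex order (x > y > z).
2*x^3 - x*z^2 - 3*y*z^2

Degree: no degree-2 surface has this shape, so deg p = 3.
From the visible intercepts: every point of the z-axis in the box is on the surface; the visible y-axis segment lies entirely on the surface; one x-axis crossing is at x = 0.
The integer polynomial consistent with all of this is the stated p.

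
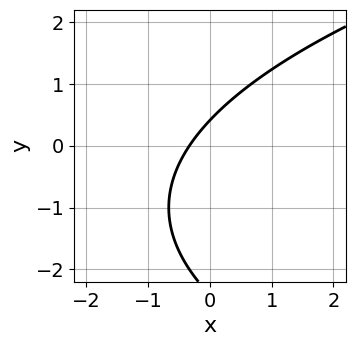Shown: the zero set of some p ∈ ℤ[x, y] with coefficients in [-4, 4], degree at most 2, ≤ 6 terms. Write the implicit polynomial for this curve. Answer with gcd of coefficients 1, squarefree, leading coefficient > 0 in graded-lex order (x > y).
y^2 - 3*x + 2*y - 1

Degree: the shape is more complex than any degree-1 curve, so deg p = 2.
Matching integer coefficients to the picture gives p.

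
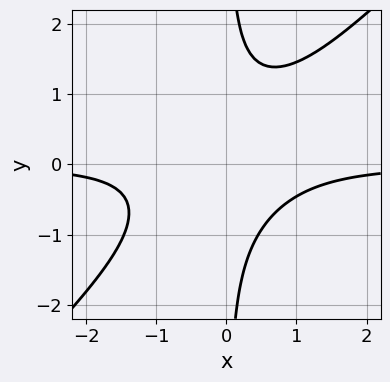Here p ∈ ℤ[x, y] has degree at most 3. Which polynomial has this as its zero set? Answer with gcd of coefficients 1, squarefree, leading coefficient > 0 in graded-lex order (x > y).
First, the degree is 3 — a generic line meets the curve in up to 3 points.
Next, reading off the gridlines: the curve avoids every integer y-axis point in the box; no x-intercept at any integer in the box.
Finally, fitting integer coefficients to these (and the overall shape) gives p.

3*x^2*y - 3*x*y^2 + 2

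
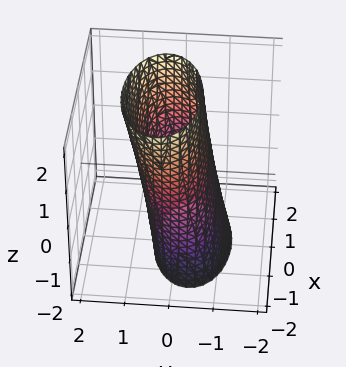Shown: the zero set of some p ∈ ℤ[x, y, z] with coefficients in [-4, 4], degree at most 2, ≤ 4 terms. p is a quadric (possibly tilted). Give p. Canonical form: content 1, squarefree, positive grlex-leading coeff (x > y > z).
x^2 + 3*y^2 - y*z - 2

First, deg p = 2.
Then, observable constraints: no z-intercept at any integer in the box.
Finally, putting this together gives p.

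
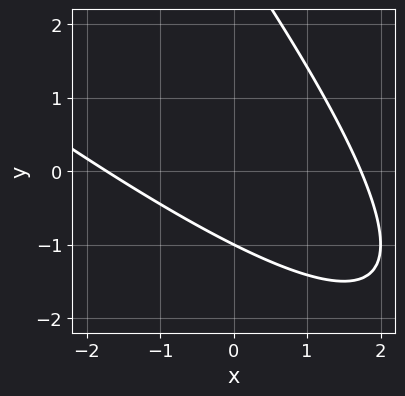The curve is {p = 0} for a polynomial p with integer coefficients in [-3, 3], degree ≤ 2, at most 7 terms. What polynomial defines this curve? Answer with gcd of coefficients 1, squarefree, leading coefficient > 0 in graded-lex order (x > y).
1. Degree: the shape is more complex than any degree-1 curve, so deg p = 2.
2. Observable constraints: it meets the y-axis at y = -1 (among the integer gridlines).
3. Putting this together gives p.

x^2 + 2*x*y + y^2 - 2*y - 3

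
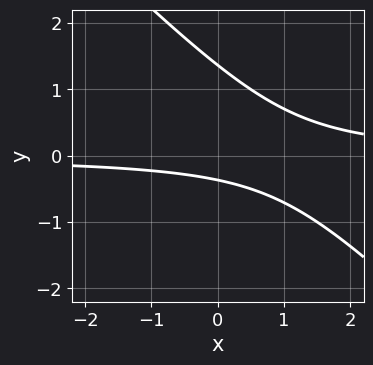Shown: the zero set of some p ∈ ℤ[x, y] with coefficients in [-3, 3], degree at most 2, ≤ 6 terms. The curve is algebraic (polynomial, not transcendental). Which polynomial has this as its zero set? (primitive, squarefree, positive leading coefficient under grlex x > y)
Degree: the shape is more complex than any degree-1 curve, so deg p = 2.
From the visible intercepts: the curve avoids every integer x-axis point in the box.
The integer polynomial consistent with all of this is the stated p.

2*x*y + 2*y^2 - 2*y - 1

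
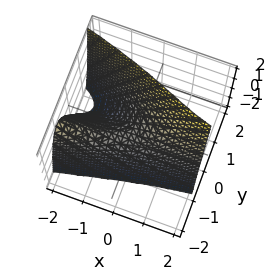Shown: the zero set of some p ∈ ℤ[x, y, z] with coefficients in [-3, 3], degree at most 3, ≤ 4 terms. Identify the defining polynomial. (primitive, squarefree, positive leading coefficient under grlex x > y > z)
3*y^3 + 3*x*y + x - 2*z

1. Degree: no degree-2 surface has this shape, so deg p = 3.
2. Against the integer gridlines: it crosses the x-axis at the gridline x = 0; one y-axis crossing is at y = 0; one z-axis crossing is at z = 0.
3. Putting this together gives p.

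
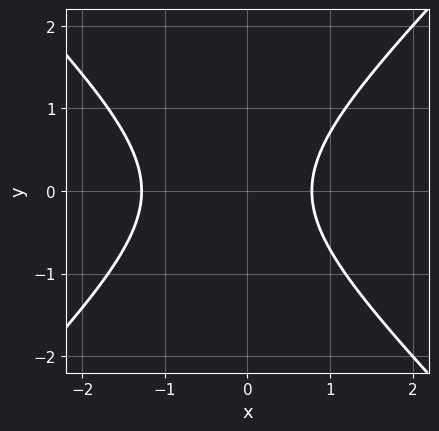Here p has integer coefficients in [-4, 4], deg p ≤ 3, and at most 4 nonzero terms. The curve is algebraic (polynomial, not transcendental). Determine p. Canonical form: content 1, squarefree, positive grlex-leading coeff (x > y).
2*x^2 - 2*y^2 + x - 2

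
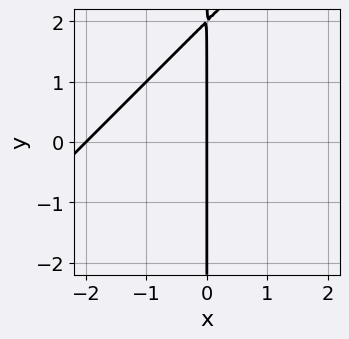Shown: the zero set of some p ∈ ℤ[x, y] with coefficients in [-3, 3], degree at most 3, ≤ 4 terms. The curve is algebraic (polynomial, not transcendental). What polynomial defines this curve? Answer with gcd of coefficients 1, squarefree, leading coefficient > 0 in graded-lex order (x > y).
x^2 - x*y + 2*x

First, deg p = 2. The shape is more complex than any degree-1 curve.
Next, from the axis intercepts and sections: every point of the y-axis in the box is on the curve; the x-axis gridline crossings are at x ∈ {-2, 0}.
Finally, together with the visible shape, these determine p as stated.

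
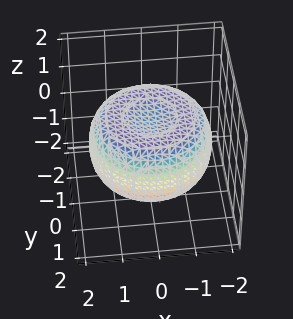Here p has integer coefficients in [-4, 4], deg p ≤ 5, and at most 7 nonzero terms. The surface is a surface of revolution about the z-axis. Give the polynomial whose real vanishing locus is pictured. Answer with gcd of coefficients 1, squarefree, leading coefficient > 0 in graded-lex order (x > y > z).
x^4 + 2*x^2*y^2 + y^4 - 2*x^2 - 2*y^2 + 3*z^2 - 2

(a) Degree: the shape is more complex than any degree-3 surface, so deg p = 4.
(b) By symmetry, every cross-section ⟂ z is a circle, so x, y appear only via x² + y².
(c) Checking where it meets the axes: a circular section at z = -1 has radius exactly 1.
(d) These observations pin down the coefficients.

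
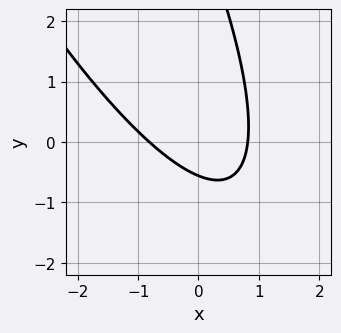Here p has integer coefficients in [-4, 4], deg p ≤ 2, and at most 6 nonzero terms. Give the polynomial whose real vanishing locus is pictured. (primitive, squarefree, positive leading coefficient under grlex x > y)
3*x^2 + 3*x*y + y^2 - 3*y - 2

First, deg p = 2. A generic line meets the curve in up to 2 points.
Finally, the integer polynomial consistent with all of this is the stated p.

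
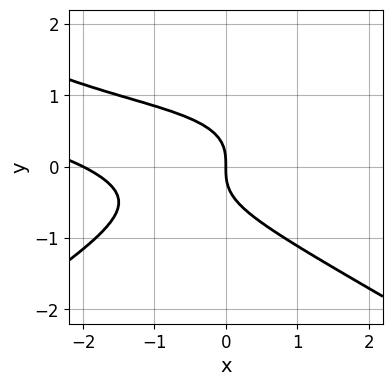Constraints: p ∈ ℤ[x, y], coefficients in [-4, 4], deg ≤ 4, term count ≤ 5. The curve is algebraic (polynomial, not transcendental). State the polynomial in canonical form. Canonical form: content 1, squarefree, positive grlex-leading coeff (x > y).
(a) Degree: a generic line meets the curve in up to 3 points, so deg p = 3.
(b) Reading off the gridlines: it crosses the y-axis at the gridline y = 0; the x-axis gridline crossings are at x ∈ {-2, 0}.
(c) Solving for integer coefficients yields p as stated.

x^2*y - 3*y^3 - x^2 - 2*x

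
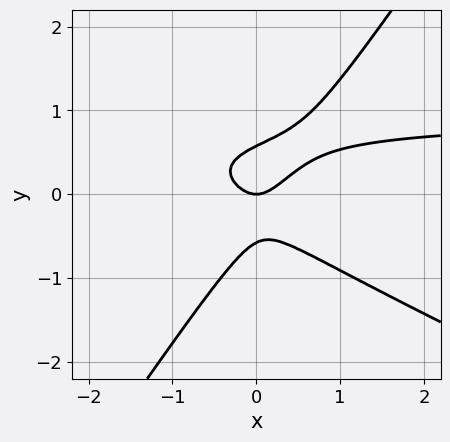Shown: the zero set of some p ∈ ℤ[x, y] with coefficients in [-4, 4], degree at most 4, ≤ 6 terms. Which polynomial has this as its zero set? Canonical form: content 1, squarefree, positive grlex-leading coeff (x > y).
2*x^2*y + 3*x*y^2 - 3*y^3 - 2*x^2 + y

Degree: a generic line meets the curve in up to 3 points, so deg p = 3.
From the visible intercepts: one x-axis crossing is at x = 0; one y-axis crossing is at y = 0.
Putting this together gives p.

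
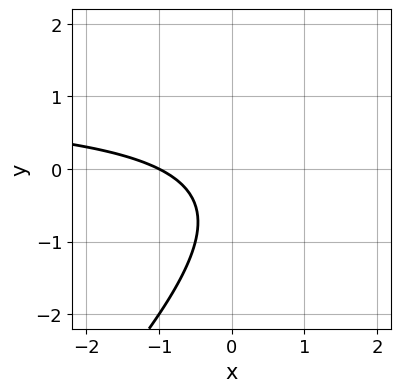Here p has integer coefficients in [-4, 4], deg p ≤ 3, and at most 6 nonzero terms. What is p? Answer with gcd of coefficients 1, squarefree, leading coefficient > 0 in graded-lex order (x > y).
x*y - y^2 - x - y - 1

deg p = 2. The shape is more complex than any degree-1 curve.
Checking where it meets the axes: it misses every integer gridline on the y-axis; one x-axis crossing is at x = -1.
Putting this together gives p.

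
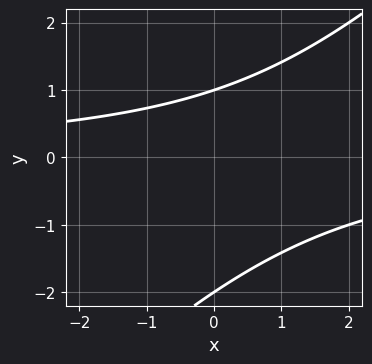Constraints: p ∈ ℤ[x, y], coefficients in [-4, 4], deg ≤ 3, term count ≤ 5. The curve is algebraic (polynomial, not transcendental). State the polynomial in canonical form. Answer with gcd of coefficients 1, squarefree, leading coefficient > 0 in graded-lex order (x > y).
First, the degree is 2 — a generic line meets the curve in up to 2 points.
Next, against the integer gridlines: it misses every integer gridline on the x-axis; the y-axis gridline crossings are at y ∈ {-2, 1}.
Finally, assembling these constraints gives the stated polynomial.

x*y - y^2 - y + 2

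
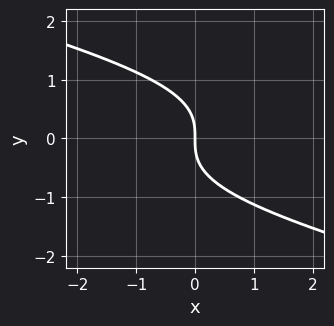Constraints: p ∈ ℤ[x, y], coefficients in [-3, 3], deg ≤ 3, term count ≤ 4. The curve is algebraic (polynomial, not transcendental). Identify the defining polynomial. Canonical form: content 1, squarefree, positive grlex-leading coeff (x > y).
x*y^2 + 3*y^3 + 3*x

1. Degree: no degree-2 curve has this shape, so deg p = 3.
2. Reading off the gridlines: one x-axis crossing is at x = 0; it meets the y-axis at y = 0 (among the integer gridlines).
3. Assembling these constraints gives the stated polynomial.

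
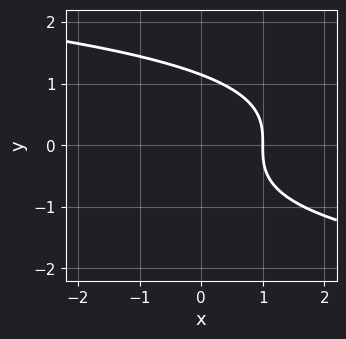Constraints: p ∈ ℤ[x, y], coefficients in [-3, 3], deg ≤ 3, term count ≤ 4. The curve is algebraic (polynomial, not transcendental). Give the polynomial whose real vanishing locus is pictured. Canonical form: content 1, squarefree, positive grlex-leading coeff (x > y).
1. The degree is 3 — a generic line meets the curve in up to 3 points.
2. From the visible intercepts: one x-axis crossing is at x = 1.
3. The integer polynomial consistent with all of this is the stated p.

2*y^3 + 3*x - 3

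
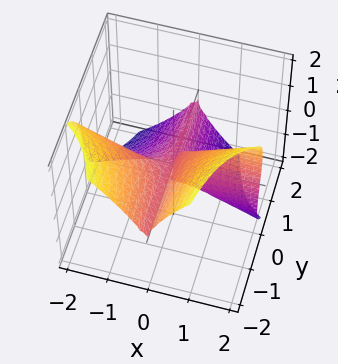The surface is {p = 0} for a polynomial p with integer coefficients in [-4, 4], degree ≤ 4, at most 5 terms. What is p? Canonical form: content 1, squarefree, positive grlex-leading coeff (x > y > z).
3*x^2*y + z^3 - x*z

(a) deg p = 3.
(b) From the axis intercepts and sections: the visible y-axis segment lies entirely on the surface; every point of the x-axis in the box is on the surface.
(c) Matching integer coefficients to the picture gives p.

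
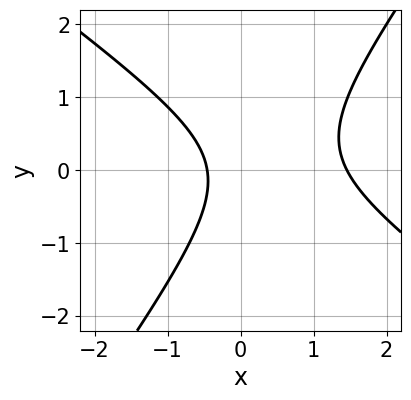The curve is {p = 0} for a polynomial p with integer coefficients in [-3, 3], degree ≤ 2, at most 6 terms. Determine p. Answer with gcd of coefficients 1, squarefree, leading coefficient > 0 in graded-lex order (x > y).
(a) The degree is 2 — no degree-1 curve has this shape.
(b) Checking where it meets the axes: the curve avoids every integer y-axis point in the box.
(c) Matching integer coefficients to the picture gives p.

3*x^2 + 2*x*y - 3*y^2 - 3*x - 2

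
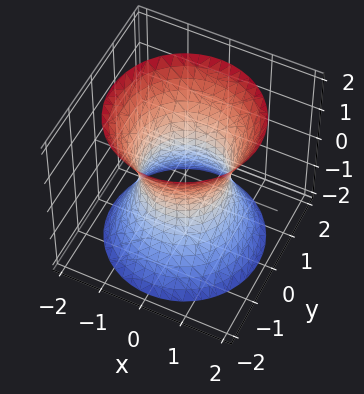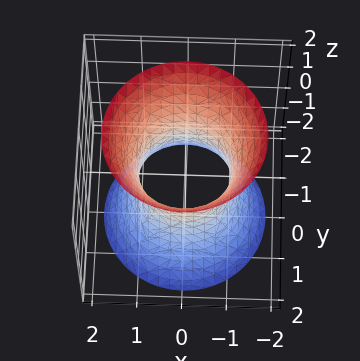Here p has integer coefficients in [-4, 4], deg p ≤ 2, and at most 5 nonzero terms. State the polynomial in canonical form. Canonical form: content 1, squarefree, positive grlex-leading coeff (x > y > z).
2*x^2 + 2*y^2 - z^2 - 2

(a) The degree is 2 — one connected sheet with a waist; a quadric.
(b) Symmetry: the surface is invariant under rotation about z: p = q(x² + y², z); mirror symmetry z ↦ −z ⇒ only even powers of z.
(c) Reading off the gridlines: a circular section at z = -1 has radius between 1 and 2; among the integer gridlines, it crosses the x-axis at x ∈ {-1, 1}; among the integer gridlines, it crosses the y-axis at y ∈ {-1, 1}.
(d) These observations pin down the coefficients.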